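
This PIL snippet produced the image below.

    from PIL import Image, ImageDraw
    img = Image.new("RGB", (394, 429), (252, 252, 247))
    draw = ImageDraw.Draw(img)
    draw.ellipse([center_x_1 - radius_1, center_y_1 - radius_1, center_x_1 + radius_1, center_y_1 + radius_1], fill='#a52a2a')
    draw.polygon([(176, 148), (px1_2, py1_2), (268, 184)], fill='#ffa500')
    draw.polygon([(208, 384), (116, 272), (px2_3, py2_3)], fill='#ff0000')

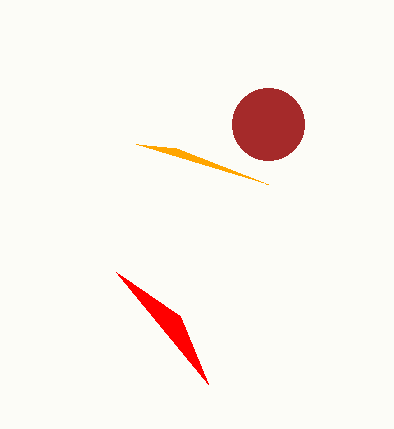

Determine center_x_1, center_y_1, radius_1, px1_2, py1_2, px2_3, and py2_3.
center_x_1 = 268; center_y_1 = 124; radius_1 = 36; px1_2 = 136; py1_2 = 144; px2_3 = 180; py2_3 = 316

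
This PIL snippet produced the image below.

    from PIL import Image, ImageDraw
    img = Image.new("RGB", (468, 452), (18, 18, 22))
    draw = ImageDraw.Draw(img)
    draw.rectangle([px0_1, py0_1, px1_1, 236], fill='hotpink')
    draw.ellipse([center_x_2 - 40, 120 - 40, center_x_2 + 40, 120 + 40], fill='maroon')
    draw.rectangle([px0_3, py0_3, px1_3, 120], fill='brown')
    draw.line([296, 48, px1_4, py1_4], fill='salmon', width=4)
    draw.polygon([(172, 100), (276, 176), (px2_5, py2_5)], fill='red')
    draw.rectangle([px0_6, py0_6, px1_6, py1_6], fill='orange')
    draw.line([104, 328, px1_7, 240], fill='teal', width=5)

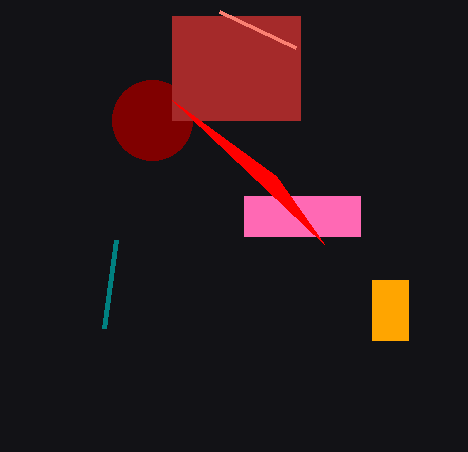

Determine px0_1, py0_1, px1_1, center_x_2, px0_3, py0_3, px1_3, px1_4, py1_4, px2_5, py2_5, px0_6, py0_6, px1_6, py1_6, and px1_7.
px0_1 = 244; py0_1 = 196; px1_1 = 360; center_x_2 = 152; px0_3 = 172; py0_3 = 16; px1_3 = 300; px1_4 = 220; py1_4 = 12; px2_5 = 324; py2_5 = 244; px0_6 = 372; py0_6 = 280; px1_6 = 408; py1_6 = 340; px1_7 = 116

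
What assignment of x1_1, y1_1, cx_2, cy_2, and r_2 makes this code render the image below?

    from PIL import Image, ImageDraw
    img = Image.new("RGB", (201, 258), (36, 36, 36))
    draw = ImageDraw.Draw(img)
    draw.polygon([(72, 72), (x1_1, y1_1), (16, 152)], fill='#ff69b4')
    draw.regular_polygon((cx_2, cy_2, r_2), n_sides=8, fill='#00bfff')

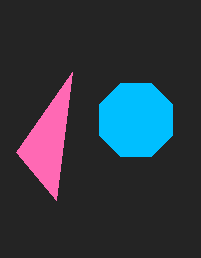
x1_1 = 56
y1_1 = 200
cx_2 = 136
cy_2 = 120
r_2 = 40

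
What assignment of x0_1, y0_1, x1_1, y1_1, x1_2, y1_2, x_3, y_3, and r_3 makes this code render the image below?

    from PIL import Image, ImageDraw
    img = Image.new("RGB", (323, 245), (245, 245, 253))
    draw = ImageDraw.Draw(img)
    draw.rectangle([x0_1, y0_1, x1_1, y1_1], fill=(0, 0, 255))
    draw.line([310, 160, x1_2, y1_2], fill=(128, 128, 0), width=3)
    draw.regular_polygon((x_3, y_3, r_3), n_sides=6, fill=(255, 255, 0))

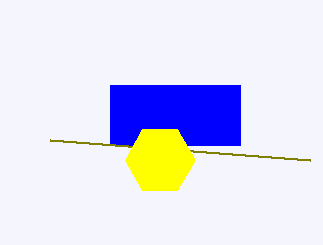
x0_1 = 110; y0_1 = 85; x1_1 = 240; y1_1 = 145; x1_2 = 50; y1_2 = 140; x_3 = 160; y_3 = 160; r_3 = 35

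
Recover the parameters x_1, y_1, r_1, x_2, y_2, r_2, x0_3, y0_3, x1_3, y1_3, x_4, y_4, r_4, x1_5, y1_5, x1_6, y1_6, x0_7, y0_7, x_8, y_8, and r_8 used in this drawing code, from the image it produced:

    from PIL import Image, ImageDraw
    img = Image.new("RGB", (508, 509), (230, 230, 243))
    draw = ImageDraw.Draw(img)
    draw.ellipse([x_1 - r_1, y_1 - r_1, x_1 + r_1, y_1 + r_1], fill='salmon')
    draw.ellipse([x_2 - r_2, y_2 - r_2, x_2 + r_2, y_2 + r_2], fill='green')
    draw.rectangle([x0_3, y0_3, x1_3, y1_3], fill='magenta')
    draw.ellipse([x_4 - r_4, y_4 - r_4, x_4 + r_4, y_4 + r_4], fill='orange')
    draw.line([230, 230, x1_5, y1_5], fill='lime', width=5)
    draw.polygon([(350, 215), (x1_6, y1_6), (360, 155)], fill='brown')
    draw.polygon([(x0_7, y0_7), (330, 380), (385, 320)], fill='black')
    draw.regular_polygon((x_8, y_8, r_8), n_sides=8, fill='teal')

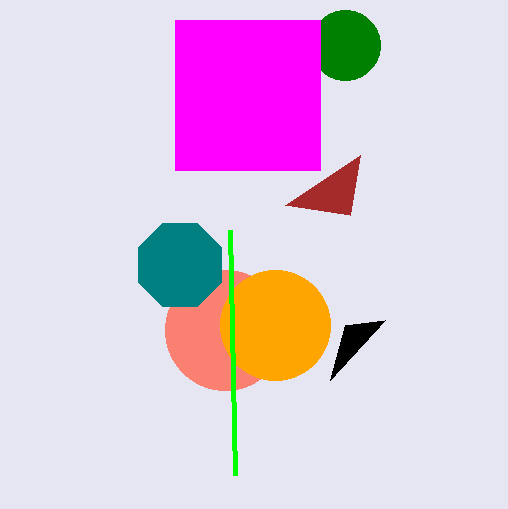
x_1 = 225, y_1 = 330, r_1 = 60, x_2 = 345, y_2 = 45, r_2 = 35, x0_3 = 175, y0_3 = 20, x1_3 = 320, y1_3 = 170, x_4 = 275, y_4 = 325, r_4 = 55, x1_5 = 235, y1_5 = 475, x1_6 = 285, y1_6 = 205, x0_7 = 345, y0_7 = 325, x_8 = 180, y_8 = 265, r_8 = 45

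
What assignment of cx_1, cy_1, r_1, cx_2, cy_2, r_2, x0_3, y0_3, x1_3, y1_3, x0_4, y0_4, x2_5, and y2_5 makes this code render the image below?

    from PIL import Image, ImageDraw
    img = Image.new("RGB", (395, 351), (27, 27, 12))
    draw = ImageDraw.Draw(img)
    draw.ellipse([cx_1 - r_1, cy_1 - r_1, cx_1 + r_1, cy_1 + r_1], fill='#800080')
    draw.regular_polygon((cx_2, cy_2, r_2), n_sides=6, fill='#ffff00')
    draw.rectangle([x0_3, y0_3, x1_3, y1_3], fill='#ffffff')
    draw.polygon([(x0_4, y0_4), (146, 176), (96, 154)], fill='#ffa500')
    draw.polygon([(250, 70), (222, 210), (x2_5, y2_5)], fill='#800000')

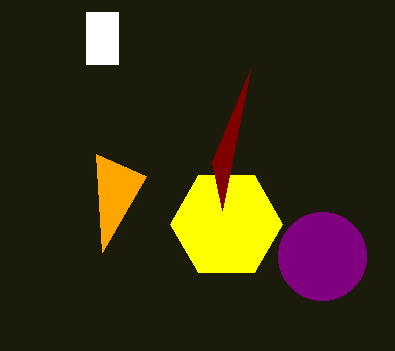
cx_1 = 322
cy_1 = 256
r_1 = 44
cx_2 = 226
cy_2 = 224
r_2 = 56
x0_3 = 86
y0_3 = 12
x1_3 = 118
y1_3 = 64
x0_4 = 102
y0_4 = 252
x2_5 = 212
y2_5 = 162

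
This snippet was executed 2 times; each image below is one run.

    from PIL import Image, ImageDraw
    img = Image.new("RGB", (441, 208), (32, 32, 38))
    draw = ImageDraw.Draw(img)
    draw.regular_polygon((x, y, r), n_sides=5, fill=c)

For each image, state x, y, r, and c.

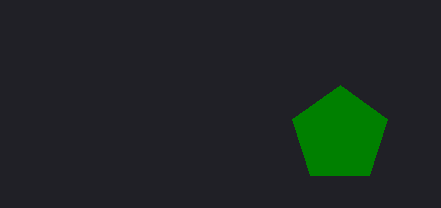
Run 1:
x = 340, y = 135, r = 50, c = 'green'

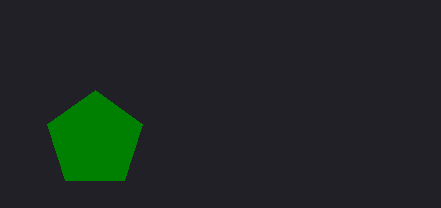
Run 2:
x = 95; y = 140; r = 50; c = 'green'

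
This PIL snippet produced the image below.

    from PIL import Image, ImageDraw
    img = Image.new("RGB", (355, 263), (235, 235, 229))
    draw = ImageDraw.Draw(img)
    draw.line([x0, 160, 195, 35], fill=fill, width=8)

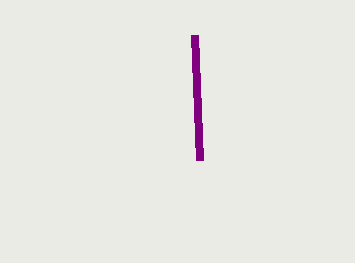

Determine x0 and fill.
x0 = 200; fill = 'purple'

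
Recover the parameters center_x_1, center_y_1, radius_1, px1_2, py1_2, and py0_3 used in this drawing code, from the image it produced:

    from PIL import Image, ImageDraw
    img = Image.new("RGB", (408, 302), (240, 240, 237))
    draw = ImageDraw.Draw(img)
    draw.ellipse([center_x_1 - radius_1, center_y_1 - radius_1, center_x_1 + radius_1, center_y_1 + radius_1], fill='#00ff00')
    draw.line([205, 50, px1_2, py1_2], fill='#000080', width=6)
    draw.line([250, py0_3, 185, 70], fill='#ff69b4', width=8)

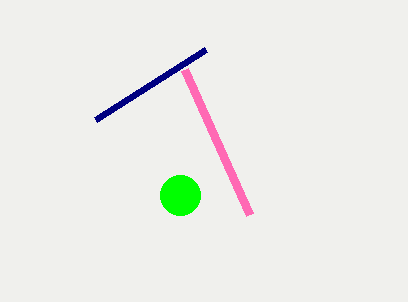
center_x_1 = 180
center_y_1 = 195
radius_1 = 20
px1_2 = 95
py1_2 = 120
py0_3 = 215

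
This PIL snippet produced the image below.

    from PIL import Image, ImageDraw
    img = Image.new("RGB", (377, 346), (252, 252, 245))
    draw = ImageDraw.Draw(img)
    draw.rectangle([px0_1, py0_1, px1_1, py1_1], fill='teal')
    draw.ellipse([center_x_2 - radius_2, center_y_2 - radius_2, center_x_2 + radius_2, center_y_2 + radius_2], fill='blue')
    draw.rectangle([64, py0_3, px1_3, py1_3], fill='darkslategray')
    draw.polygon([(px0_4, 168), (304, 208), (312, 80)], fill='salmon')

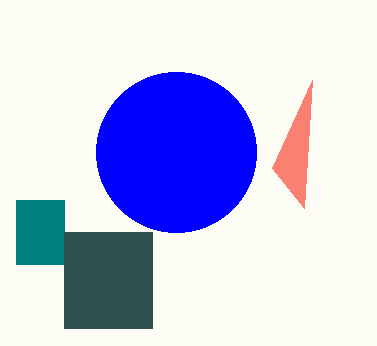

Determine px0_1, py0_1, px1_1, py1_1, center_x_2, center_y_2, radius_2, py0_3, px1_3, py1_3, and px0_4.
px0_1 = 16; py0_1 = 200; px1_1 = 64; py1_1 = 264; center_x_2 = 176; center_y_2 = 152; radius_2 = 80; py0_3 = 232; px1_3 = 152; py1_3 = 328; px0_4 = 272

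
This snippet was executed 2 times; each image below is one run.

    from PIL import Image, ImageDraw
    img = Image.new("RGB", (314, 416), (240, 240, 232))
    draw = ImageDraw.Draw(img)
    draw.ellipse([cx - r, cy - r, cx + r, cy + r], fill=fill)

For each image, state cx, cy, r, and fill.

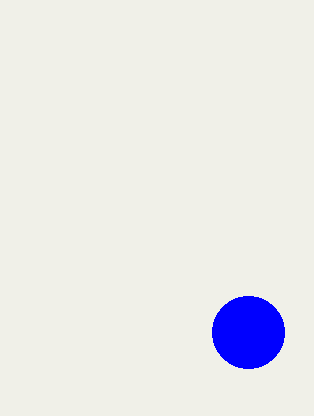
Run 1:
cx = 248
cy = 332
r = 36
fill = 'blue'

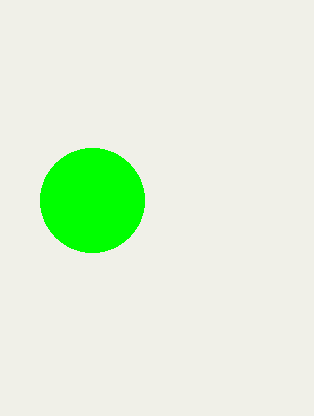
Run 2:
cx = 92
cy = 200
r = 52
fill = 'lime'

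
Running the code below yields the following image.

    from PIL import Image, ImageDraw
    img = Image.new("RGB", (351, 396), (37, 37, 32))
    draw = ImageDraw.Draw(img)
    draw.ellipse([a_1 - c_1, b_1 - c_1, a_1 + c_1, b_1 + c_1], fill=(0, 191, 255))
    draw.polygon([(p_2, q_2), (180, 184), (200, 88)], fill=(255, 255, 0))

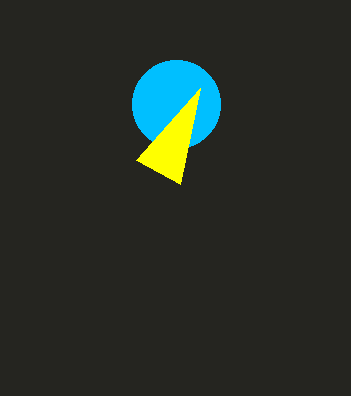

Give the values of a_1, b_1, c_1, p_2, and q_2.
a_1 = 176, b_1 = 104, c_1 = 44, p_2 = 136, q_2 = 160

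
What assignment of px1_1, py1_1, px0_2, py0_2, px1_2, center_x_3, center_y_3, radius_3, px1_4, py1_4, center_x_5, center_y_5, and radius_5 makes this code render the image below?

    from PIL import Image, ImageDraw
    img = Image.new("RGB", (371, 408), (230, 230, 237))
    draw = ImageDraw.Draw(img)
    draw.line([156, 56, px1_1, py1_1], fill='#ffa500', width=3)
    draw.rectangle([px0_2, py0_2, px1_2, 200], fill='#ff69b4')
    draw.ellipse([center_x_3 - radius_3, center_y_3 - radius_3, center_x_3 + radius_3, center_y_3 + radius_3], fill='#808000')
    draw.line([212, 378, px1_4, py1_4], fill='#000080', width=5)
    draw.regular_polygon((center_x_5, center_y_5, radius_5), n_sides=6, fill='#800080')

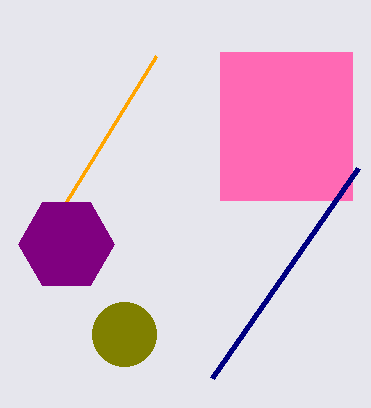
px1_1 = 66; py1_1 = 202; px0_2 = 220; py0_2 = 52; px1_2 = 352; center_x_3 = 124; center_y_3 = 334; radius_3 = 32; px1_4 = 358; py1_4 = 168; center_x_5 = 66; center_y_5 = 244; radius_5 = 48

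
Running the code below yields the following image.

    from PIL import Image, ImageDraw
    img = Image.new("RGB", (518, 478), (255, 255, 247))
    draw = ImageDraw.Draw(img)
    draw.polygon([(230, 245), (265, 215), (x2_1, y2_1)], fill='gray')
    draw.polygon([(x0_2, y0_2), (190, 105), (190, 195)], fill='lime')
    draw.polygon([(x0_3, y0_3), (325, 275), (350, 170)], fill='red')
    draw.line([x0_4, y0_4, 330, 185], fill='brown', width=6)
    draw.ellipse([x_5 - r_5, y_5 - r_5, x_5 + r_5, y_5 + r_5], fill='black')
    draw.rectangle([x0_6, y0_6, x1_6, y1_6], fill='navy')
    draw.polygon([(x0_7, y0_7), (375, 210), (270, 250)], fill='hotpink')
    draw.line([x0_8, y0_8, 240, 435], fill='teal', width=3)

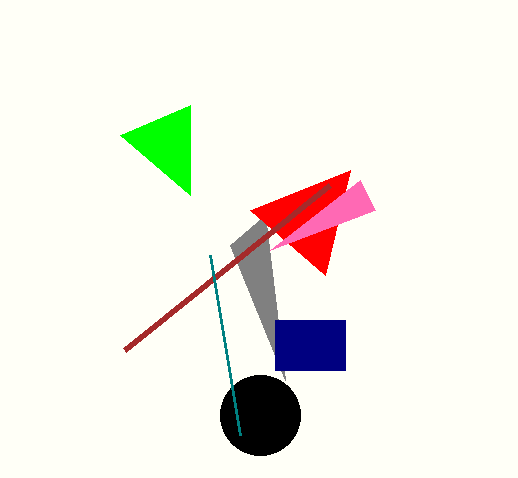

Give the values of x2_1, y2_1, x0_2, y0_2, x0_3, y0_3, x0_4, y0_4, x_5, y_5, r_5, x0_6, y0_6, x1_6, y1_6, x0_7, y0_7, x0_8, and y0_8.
x2_1 = 285, y2_1 = 380, x0_2 = 120, y0_2 = 135, x0_3 = 250, y0_3 = 210, x0_4 = 125, y0_4 = 350, x_5 = 260, y_5 = 415, r_5 = 40, x0_6 = 275, y0_6 = 320, x1_6 = 345, y1_6 = 370, x0_7 = 360, y0_7 = 180, x0_8 = 210, y0_8 = 255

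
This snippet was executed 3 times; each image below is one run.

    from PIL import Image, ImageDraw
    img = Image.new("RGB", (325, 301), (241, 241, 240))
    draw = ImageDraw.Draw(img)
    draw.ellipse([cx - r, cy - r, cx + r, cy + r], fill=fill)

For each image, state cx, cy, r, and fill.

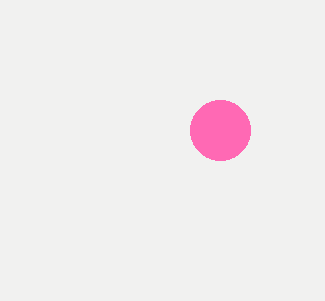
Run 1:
cx = 220; cy = 130; r = 30; fill = 'hotpink'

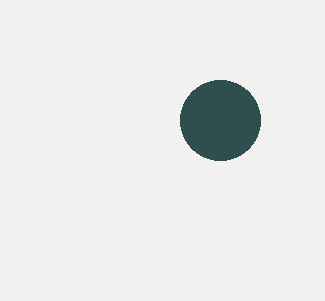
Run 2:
cx = 220, cy = 120, r = 40, fill = 'darkslategray'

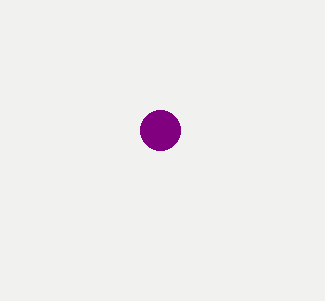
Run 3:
cx = 160
cy = 130
r = 20
fill = 'purple'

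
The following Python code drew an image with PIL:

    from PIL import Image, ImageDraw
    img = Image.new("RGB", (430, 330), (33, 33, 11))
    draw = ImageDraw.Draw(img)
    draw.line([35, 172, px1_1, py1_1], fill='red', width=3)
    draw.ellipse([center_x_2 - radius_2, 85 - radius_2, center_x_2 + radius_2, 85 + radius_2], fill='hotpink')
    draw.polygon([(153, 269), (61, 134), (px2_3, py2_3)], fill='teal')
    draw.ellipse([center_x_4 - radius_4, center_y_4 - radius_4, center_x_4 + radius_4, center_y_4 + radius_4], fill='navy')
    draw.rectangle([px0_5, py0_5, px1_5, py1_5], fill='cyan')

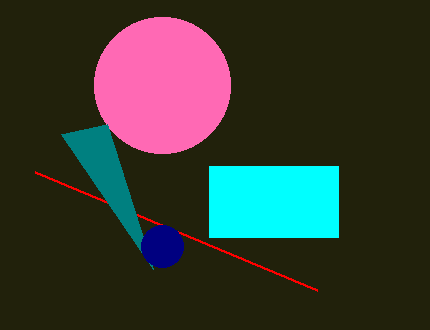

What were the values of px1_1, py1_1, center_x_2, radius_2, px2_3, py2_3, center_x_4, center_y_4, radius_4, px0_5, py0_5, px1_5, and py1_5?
px1_1 = 317, py1_1 = 290, center_x_2 = 162, radius_2 = 68, px2_3 = 107, py2_3 = 124, center_x_4 = 162, center_y_4 = 246, radius_4 = 21, px0_5 = 209, py0_5 = 166, px1_5 = 338, py1_5 = 237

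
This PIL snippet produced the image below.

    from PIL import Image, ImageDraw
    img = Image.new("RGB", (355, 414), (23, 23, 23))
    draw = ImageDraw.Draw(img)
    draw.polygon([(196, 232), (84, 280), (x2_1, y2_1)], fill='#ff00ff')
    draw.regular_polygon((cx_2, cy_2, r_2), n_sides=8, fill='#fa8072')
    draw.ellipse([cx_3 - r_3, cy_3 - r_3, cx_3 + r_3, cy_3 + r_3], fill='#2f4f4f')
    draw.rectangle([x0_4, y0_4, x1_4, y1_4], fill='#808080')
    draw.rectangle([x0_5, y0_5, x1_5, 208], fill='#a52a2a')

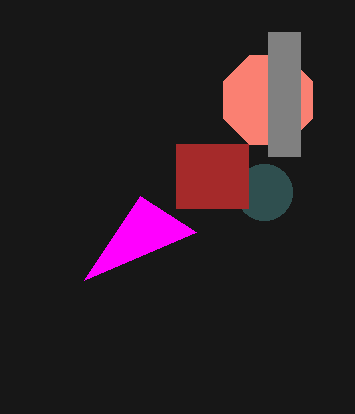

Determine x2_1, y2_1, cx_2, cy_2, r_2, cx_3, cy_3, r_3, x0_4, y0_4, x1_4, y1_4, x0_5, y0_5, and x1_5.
x2_1 = 140, y2_1 = 196, cx_2 = 268, cy_2 = 100, r_2 = 48, cx_3 = 264, cy_3 = 192, r_3 = 28, x0_4 = 268, y0_4 = 32, x1_4 = 300, y1_4 = 156, x0_5 = 176, y0_5 = 144, x1_5 = 248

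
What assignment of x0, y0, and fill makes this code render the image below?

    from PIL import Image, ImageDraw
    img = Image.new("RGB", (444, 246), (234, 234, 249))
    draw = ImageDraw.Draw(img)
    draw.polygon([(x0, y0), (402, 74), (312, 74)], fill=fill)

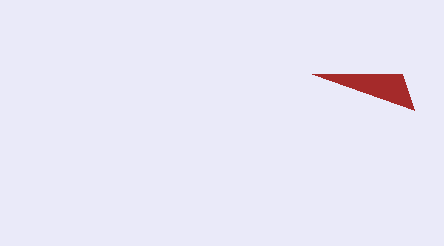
x0 = 414, y0 = 110, fill = 'brown'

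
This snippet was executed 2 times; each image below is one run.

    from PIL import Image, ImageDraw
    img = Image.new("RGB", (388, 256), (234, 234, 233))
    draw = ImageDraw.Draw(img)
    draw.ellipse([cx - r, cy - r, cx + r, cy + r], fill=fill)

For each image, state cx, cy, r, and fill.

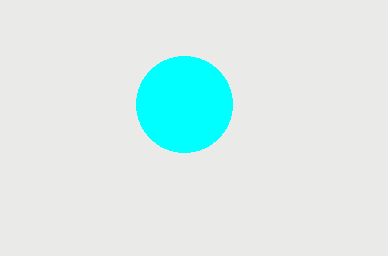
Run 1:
cx = 184
cy = 104
r = 48
fill = 'cyan'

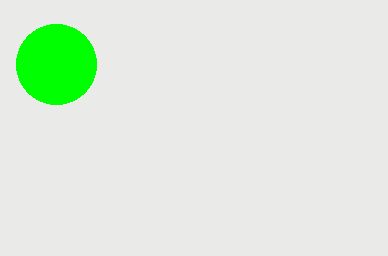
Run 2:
cx = 56, cy = 64, r = 40, fill = 'lime'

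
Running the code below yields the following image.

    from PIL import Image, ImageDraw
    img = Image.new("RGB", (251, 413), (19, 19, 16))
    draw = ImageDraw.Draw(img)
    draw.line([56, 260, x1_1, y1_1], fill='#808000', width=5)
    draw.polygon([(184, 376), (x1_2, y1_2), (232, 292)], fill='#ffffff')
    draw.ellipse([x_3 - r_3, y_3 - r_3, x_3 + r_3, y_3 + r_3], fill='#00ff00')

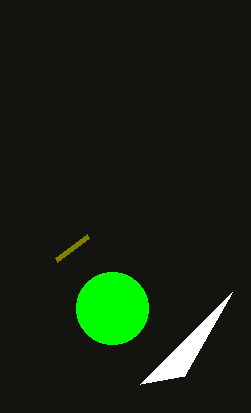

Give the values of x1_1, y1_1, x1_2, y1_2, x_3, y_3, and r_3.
x1_1 = 88, y1_1 = 236, x1_2 = 140, y1_2 = 384, x_3 = 112, y_3 = 308, r_3 = 36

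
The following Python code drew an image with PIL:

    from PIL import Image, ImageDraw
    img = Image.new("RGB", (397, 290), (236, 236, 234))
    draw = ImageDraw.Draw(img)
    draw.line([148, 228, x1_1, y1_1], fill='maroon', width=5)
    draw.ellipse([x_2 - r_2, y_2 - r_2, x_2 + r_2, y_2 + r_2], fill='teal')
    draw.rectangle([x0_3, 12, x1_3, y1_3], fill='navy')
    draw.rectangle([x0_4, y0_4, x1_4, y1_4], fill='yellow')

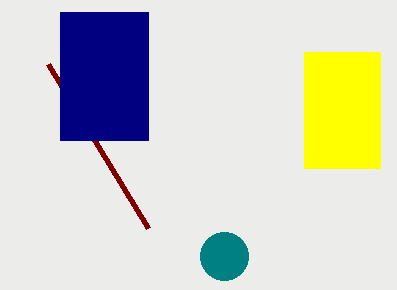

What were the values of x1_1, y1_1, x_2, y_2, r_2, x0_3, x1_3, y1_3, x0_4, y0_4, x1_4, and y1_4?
x1_1 = 48, y1_1 = 64, x_2 = 224, y_2 = 256, r_2 = 24, x0_3 = 60, x1_3 = 148, y1_3 = 140, x0_4 = 304, y0_4 = 52, x1_4 = 380, y1_4 = 168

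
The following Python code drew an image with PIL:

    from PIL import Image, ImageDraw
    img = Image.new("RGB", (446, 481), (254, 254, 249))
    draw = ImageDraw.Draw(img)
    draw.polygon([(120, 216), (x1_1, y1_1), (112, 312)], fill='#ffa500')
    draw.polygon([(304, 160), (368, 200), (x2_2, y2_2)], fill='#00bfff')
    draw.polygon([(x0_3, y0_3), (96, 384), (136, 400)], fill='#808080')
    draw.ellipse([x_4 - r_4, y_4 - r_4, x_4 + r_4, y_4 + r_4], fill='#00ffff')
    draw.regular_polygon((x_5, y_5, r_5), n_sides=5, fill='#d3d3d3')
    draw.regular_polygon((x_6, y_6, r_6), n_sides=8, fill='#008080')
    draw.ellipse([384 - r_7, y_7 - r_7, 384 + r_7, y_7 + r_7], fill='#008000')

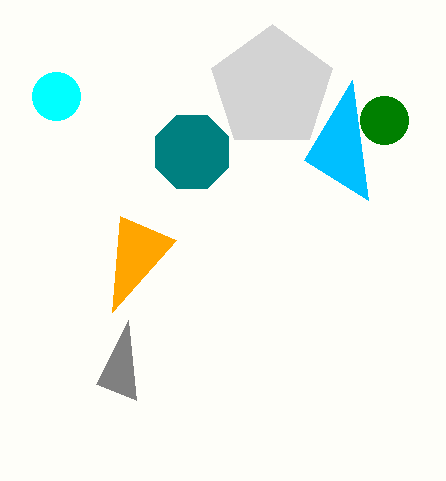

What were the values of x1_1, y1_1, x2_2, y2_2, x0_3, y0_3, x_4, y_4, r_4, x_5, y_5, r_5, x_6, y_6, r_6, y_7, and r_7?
x1_1 = 176, y1_1 = 240, x2_2 = 352, y2_2 = 80, x0_3 = 128, y0_3 = 320, x_4 = 56, y_4 = 96, r_4 = 24, x_5 = 272, y_5 = 88, r_5 = 64, x_6 = 192, y_6 = 152, r_6 = 40, y_7 = 120, r_7 = 24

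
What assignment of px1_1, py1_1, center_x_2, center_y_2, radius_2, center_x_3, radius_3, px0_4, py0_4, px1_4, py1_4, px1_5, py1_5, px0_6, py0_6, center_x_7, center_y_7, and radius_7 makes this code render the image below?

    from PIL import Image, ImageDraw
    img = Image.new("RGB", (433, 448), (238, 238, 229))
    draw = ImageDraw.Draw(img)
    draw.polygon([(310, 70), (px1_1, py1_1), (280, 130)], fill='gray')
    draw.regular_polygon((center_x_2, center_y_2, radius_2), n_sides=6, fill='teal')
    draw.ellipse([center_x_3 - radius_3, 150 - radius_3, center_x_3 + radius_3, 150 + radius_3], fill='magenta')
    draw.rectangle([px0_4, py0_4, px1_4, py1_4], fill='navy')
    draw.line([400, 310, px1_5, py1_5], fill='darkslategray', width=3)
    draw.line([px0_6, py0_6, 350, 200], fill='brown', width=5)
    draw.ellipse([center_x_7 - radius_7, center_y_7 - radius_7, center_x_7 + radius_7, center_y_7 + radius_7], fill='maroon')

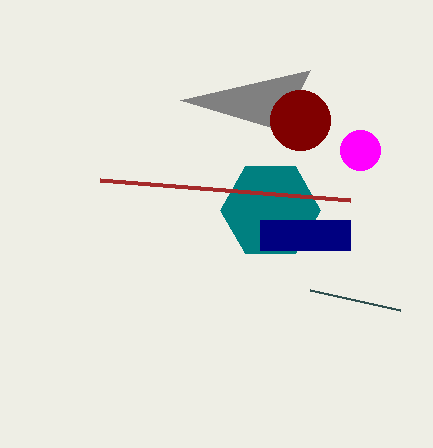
px1_1 = 180; py1_1 = 100; center_x_2 = 270; center_y_2 = 210; radius_2 = 50; center_x_3 = 360; radius_3 = 20; px0_4 = 260; py0_4 = 220; px1_4 = 350; py1_4 = 250; px1_5 = 310; py1_5 = 290; px0_6 = 100; py0_6 = 180; center_x_7 = 300; center_y_7 = 120; radius_7 = 30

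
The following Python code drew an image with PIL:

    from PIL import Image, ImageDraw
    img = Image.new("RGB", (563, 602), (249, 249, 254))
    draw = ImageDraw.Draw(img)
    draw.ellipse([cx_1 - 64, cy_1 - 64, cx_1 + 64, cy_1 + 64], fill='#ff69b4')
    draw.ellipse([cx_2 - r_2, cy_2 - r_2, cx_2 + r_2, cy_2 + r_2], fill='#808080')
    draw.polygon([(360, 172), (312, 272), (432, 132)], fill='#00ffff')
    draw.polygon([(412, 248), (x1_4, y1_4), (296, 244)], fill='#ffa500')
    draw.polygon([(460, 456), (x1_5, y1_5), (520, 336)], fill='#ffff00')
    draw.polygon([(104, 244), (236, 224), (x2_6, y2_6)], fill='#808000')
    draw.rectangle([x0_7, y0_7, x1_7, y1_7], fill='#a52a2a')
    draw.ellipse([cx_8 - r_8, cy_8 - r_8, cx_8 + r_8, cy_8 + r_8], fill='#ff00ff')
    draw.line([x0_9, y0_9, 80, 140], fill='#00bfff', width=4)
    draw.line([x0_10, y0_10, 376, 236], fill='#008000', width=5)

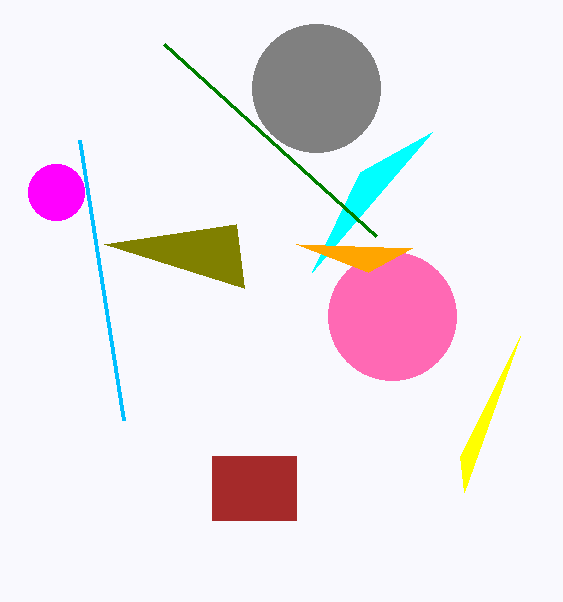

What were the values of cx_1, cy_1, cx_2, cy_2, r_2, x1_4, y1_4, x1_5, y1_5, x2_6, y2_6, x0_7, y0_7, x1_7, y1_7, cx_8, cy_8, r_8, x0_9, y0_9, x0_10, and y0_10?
cx_1 = 392; cy_1 = 316; cx_2 = 316; cy_2 = 88; r_2 = 64; x1_4 = 368; y1_4 = 272; x1_5 = 464; y1_5 = 492; x2_6 = 244; y2_6 = 288; x0_7 = 212; y0_7 = 456; x1_7 = 296; y1_7 = 520; cx_8 = 56; cy_8 = 192; r_8 = 28; x0_9 = 124; y0_9 = 420; x0_10 = 164; y0_10 = 44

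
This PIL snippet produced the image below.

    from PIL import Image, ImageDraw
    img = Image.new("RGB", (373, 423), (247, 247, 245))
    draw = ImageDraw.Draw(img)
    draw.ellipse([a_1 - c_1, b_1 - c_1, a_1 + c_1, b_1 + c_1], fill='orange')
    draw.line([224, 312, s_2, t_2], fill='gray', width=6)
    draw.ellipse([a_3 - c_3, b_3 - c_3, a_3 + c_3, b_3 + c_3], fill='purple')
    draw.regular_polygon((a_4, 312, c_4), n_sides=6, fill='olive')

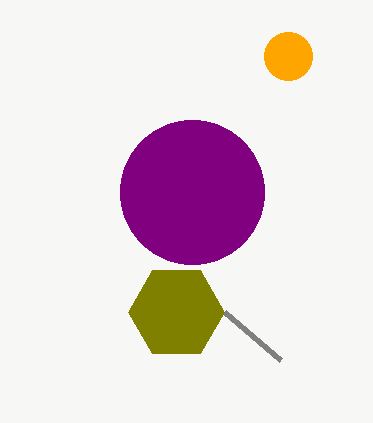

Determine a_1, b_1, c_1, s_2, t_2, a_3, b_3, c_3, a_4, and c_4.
a_1 = 288, b_1 = 56, c_1 = 24, s_2 = 280, t_2 = 360, a_3 = 192, b_3 = 192, c_3 = 72, a_4 = 176, c_4 = 48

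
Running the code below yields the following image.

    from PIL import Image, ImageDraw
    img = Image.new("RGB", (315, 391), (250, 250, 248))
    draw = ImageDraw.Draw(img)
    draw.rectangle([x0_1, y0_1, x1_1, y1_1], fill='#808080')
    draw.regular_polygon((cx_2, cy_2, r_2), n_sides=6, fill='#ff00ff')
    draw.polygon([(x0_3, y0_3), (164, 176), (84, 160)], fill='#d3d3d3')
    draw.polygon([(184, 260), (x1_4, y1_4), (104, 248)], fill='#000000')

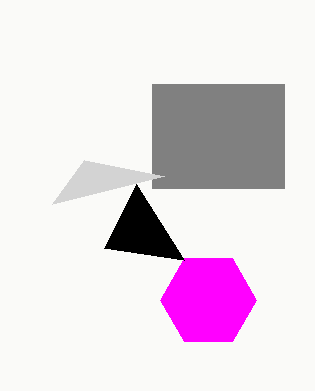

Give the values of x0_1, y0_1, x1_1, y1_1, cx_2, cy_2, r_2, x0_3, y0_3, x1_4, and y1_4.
x0_1 = 152, y0_1 = 84, x1_1 = 284, y1_1 = 188, cx_2 = 208, cy_2 = 300, r_2 = 48, x0_3 = 52, y0_3 = 204, x1_4 = 136, y1_4 = 184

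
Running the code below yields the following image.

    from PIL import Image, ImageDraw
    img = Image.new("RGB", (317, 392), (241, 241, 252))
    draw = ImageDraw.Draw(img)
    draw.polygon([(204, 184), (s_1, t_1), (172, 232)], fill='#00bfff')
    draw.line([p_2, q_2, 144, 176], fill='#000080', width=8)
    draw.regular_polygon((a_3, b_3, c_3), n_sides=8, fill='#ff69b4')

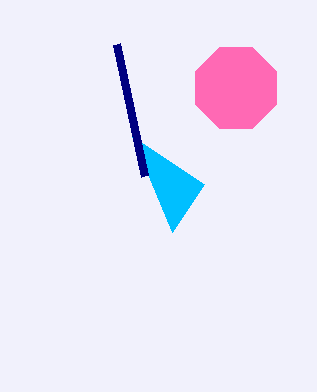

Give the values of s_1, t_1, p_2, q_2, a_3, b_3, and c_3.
s_1 = 132, t_1 = 136, p_2 = 116, q_2 = 44, a_3 = 236, b_3 = 88, c_3 = 44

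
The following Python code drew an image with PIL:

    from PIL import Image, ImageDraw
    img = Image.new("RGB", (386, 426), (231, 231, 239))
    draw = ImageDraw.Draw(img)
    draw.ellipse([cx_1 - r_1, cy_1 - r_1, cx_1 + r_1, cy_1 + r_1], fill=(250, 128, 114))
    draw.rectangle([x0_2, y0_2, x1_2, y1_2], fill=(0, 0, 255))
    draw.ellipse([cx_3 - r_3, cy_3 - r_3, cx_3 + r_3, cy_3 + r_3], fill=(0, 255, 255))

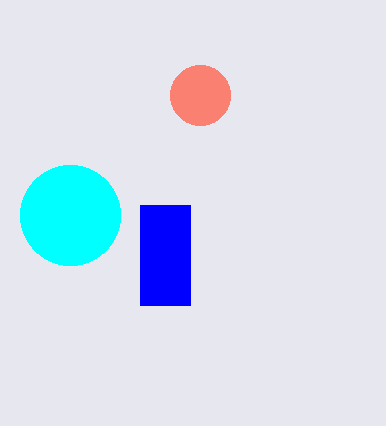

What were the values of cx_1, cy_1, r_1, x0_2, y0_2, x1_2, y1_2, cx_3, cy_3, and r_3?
cx_1 = 200
cy_1 = 95
r_1 = 30
x0_2 = 140
y0_2 = 205
x1_2 = 190
y1_2 = 305
cx_3 = 70
cy_3 = 215
r_3 = 50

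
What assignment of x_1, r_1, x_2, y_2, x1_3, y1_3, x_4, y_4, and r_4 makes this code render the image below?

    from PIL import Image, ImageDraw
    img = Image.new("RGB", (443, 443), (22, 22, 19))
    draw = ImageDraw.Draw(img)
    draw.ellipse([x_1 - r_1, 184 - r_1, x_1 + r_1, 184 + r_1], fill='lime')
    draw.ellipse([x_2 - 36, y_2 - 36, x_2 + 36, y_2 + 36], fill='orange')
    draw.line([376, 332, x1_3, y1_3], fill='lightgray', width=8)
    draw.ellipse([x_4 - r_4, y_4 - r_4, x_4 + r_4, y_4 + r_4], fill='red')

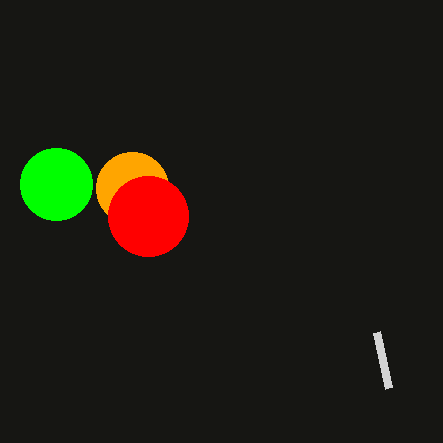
x_1 = 56, r_1 = 36, x_2 = 132, y_2 = 188, x1_3 = 388, y1_3 = 388, x_4 = 148, y_4 = 216, r_4 = 40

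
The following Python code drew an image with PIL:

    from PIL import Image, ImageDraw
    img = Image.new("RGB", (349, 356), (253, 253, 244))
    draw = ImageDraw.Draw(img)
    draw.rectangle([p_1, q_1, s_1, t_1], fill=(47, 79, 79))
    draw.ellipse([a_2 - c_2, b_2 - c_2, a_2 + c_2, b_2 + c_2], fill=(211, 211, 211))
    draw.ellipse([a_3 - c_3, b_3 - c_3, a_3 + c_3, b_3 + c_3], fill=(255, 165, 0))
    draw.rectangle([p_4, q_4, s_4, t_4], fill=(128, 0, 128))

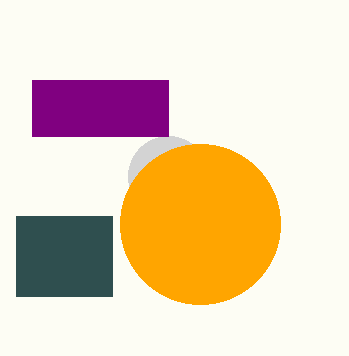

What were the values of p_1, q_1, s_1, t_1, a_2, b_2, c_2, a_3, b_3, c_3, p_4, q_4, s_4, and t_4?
p_1 = 16; q_1 = 216; s_1 = 112; t_1 = 296; a_2 = 168; b_2 = 176; c_2 = 40; a_3 = 200; b_3 = 224; c_3 = 80; p_4 = 32; q_4 = 80; s_4 = 168; t_4 = 136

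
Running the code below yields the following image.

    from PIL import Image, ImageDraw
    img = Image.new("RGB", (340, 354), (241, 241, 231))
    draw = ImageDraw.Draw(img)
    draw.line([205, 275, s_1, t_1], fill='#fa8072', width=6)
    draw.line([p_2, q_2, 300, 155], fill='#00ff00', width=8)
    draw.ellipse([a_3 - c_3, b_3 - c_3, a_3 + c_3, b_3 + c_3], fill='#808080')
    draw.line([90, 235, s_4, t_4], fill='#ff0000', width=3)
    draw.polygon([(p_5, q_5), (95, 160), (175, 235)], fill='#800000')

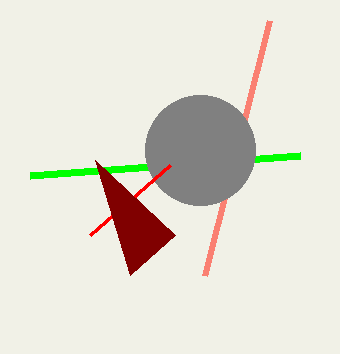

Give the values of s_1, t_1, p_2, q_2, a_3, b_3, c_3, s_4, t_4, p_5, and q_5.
s_1 = 270
t_1 = 20
p_2 = 30
q_2 = 175
a_3 = 200
b_3 = 150
c_3 = 55
s_4 = 170
t_4 = 165
p_5 = 130
q_5 = 275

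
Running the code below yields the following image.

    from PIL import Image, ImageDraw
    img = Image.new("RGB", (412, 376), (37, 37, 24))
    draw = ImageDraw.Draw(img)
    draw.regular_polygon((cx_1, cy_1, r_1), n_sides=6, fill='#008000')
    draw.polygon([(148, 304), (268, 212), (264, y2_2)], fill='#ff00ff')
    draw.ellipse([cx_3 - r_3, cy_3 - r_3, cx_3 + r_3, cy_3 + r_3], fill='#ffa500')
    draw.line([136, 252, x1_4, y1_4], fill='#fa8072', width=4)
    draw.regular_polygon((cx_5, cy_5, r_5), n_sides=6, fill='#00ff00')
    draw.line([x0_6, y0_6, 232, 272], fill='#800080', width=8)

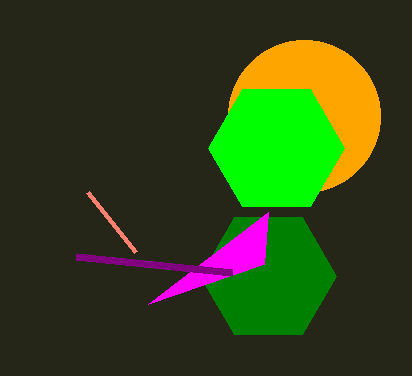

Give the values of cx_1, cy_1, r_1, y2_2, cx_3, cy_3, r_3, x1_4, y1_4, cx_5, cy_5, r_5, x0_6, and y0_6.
cx_1 = 268
cy_1 = 276
r_1 = 68
y2_2 = 264
cx_3 = 304
cy_3 = 116
r_3 = 76
x1_4 = 88
y1_4 = 192
cx_5 = 276
cy_5 = 148
r_5 = 68
x0_6 = 76
y0_6 = 256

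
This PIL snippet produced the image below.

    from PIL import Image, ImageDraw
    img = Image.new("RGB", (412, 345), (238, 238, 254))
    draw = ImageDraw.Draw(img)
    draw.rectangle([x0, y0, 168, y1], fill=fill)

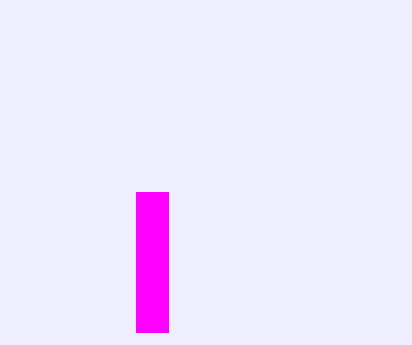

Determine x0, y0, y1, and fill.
x0 = 136
y0 = 192
y1 = 332
fill = 'magenta'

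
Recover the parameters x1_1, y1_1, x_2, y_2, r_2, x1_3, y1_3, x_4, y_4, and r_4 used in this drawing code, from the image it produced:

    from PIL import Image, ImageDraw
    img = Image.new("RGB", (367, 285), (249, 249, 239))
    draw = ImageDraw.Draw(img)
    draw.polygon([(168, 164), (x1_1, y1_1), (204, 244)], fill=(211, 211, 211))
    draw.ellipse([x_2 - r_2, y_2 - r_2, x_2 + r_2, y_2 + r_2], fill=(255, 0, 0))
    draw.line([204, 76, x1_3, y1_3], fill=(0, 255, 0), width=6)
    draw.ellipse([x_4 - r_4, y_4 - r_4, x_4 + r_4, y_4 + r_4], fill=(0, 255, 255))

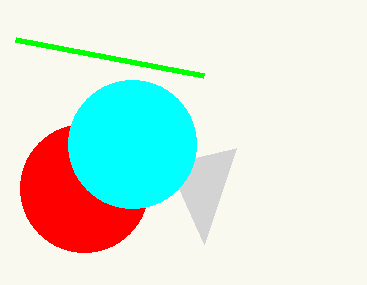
x1_1 = 236, y1_1 = 148, x_2 = 84, y_2 = 188, r_2 = 64, x1_3 = 16, y1_3 = 40, x_4 = 132, y_4 = 144, r_4 = 64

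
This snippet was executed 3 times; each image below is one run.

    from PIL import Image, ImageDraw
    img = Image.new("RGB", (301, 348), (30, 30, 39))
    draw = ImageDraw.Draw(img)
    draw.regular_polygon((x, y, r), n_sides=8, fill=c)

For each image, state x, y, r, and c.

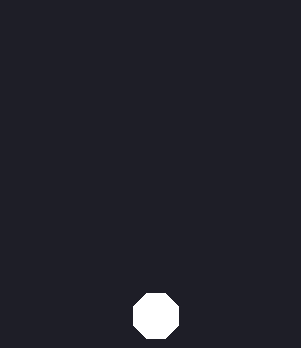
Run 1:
x = 156
y = 316
r = 24
c = 'white'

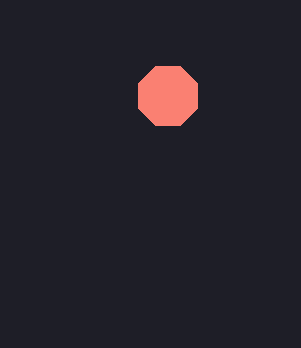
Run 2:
x = 168; y = 96; r = 32; c = 'salmon'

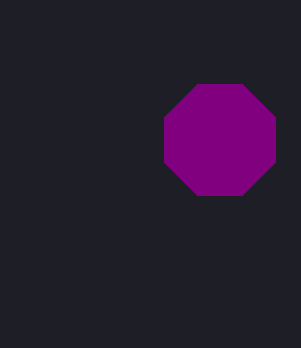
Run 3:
x = 220, y = 140, r = 60, c = 'purple'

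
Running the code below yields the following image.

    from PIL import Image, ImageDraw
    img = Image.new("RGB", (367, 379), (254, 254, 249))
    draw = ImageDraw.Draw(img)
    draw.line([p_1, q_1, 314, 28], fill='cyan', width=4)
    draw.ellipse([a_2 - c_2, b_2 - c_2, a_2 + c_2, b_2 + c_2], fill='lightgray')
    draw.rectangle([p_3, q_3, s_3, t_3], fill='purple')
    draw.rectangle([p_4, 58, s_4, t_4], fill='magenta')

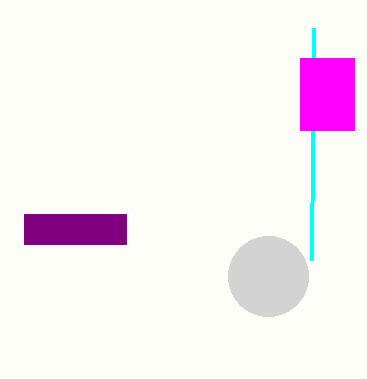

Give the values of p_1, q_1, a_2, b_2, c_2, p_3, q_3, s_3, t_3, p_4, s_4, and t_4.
p_1 = 312, q_1 = 260, a_2 = 268, b_2 = 276, c_2 = 40, p_3 = 24, q_3 = 214, s_3 = 126, t_3 = 244, p_4 = 300, s_4 = 354, t_4 = 130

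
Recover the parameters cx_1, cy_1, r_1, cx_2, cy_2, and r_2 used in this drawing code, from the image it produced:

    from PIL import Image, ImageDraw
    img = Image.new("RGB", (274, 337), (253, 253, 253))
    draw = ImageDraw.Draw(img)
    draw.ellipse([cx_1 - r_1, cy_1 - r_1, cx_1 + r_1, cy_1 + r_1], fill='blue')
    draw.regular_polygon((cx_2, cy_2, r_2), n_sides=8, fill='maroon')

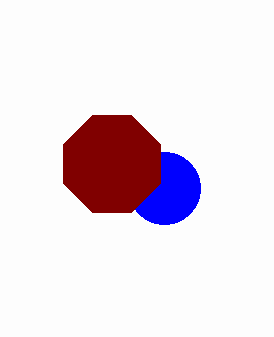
cx_1 = 164; cy_1 = 188; r_1 = 36; cx_2 = 112; cy_2 = 164; r_2 = 52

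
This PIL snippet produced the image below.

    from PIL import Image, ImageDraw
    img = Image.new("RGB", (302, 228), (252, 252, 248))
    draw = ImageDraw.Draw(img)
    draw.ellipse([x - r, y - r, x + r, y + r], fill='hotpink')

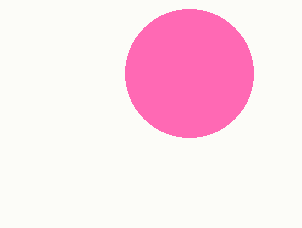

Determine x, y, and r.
x = 189
y = 73
r = 64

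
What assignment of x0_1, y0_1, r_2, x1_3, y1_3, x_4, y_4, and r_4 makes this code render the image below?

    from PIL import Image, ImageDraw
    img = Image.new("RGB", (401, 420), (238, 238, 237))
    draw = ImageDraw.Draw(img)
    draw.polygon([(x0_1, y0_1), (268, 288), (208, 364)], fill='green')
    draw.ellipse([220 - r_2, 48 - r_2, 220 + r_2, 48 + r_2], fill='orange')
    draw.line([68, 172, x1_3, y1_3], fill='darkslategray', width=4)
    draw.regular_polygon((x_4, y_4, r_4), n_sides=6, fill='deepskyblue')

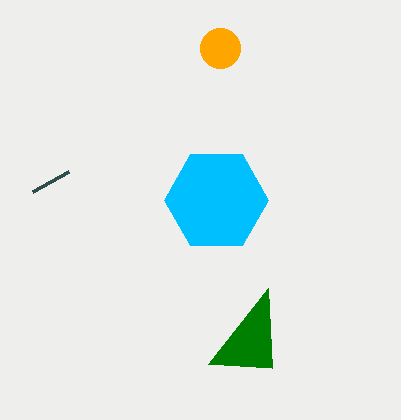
x0_1 = 272
y0_1 = 368
r_2 = 20
x1_3 = 32
y1_3 = 192
x_4 = 216
y_4 = 200
r_4 = 52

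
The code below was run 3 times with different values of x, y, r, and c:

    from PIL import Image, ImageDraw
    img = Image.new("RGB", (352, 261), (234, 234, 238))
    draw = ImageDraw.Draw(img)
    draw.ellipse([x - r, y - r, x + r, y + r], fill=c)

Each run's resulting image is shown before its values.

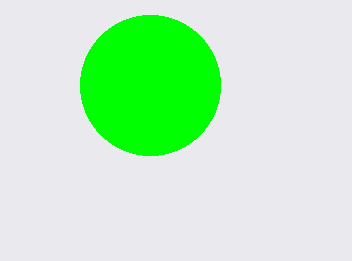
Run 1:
x = 150
y = 85
r = 70
c = 'lime'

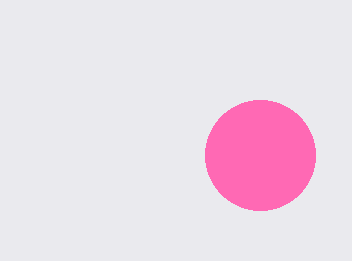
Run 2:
x = 260; y = 155; r = 55; c = 'hotpink'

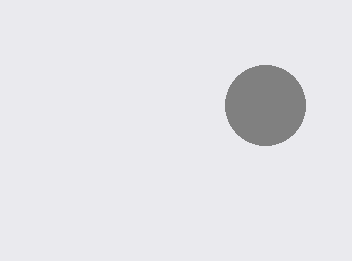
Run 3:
x = 265; y = 105; r = 40; c = 'gray'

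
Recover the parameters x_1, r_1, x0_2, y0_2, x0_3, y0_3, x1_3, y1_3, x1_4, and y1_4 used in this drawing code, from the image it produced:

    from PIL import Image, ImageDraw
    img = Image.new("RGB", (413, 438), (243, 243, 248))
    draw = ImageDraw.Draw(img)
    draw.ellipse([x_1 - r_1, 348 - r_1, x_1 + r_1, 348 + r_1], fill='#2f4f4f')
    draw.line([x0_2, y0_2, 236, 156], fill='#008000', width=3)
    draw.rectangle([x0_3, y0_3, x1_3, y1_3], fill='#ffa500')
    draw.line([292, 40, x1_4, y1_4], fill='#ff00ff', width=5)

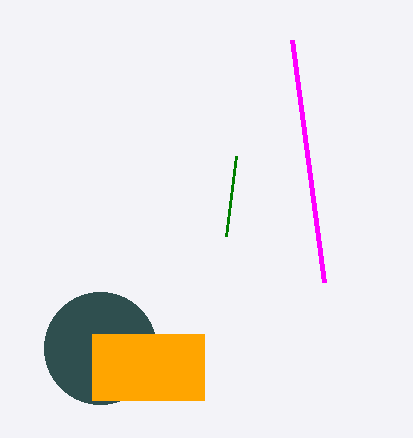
x_1 = 100, r_1 = 56, x0_2 = 226, y0_2 = 236, x0_3 = 92, y0_3 = 334, x1_3 = 204, y1_3 = 400, x1_4 = 324, y1_4 = 282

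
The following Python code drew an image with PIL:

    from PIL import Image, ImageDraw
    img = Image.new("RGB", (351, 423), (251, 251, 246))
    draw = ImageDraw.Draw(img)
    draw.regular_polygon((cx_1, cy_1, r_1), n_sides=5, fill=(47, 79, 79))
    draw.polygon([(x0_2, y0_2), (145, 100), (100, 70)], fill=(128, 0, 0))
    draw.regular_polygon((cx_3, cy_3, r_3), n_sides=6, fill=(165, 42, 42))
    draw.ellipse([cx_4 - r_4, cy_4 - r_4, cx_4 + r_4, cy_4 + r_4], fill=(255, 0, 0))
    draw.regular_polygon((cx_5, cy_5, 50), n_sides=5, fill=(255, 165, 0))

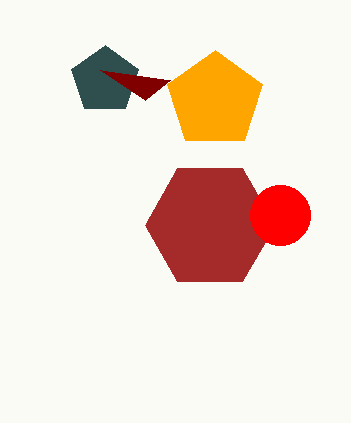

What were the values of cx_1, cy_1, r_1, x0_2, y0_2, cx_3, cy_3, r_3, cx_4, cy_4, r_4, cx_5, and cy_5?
cx_1 = 105, cy_1 = 80, r_1 = 35, x0_2 = 170, y0_2 = 80, cx_3 = 210, cy_3 = 225, r_3 = 65, cx_4 = 280, cy_4 = 215, r_4 = 30, cx_5 = 215, cy_5 = 100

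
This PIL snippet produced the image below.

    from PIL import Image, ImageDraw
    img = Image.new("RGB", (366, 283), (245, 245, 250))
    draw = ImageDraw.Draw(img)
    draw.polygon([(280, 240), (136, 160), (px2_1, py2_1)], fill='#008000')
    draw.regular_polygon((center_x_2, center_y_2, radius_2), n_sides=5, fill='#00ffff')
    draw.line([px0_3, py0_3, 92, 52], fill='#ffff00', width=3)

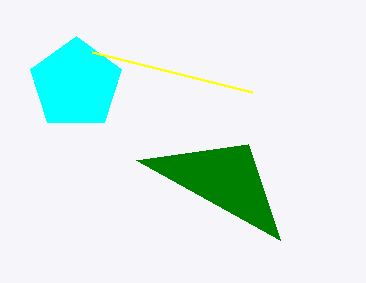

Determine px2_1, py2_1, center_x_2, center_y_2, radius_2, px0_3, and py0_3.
px2_1 = 248
py2_1 = 144
center_x_2 = 76
center_y_2 = 84
radius_2 = 48
px0_3 = 252
py0_3 = 92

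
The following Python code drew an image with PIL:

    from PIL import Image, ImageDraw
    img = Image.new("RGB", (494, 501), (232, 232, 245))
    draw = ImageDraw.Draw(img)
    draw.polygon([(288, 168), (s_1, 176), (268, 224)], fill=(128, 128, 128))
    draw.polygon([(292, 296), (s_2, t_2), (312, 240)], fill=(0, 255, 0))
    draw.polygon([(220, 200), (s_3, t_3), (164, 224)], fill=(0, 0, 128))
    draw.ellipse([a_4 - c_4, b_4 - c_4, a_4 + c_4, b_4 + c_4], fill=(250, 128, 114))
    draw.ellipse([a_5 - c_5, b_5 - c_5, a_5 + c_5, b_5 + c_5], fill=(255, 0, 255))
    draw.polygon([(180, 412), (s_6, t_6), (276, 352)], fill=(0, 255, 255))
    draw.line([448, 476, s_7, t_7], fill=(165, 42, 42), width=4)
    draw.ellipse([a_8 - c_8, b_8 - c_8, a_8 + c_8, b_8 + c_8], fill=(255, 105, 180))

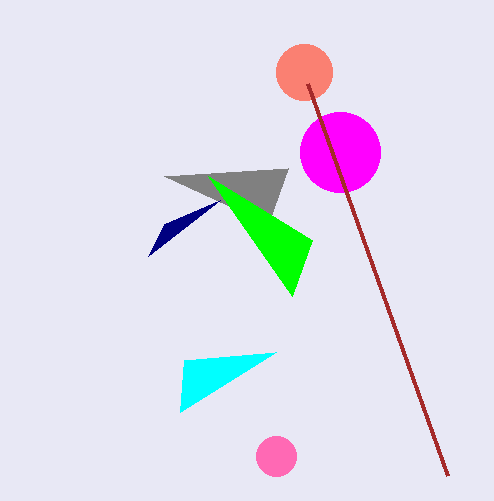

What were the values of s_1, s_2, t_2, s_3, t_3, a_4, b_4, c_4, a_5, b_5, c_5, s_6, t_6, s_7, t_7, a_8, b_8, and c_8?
s_1 = 164
s_2 = 208
t_2 = 176
s_3 = 148
t_3 = 256
a_4 = 304
b_4 = 72
c_4 = 28
a_5 = 340
b_5 = 152
c_5 = 40
s_6 = 184
t_6 = 360
s_7 = 308
t_7 = 84
a_8 = 276
b_8 = 456
c_8 = 20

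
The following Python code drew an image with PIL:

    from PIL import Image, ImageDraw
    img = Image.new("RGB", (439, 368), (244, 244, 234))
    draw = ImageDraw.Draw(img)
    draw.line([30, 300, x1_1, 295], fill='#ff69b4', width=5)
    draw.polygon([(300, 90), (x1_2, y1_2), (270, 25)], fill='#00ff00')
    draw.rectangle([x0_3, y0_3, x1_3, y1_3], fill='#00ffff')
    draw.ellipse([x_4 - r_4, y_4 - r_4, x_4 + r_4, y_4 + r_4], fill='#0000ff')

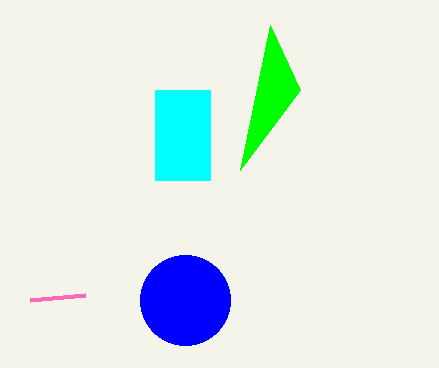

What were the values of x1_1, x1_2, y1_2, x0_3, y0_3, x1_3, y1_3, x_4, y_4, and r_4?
x1_1 = 85, x1_2 = 240, y1_2 = 170, x0_3 = 155, y0_3 = 90, x1_3 = 210, y1_3 = 180, x_4 = 185, y_4 = 300, r_4 = 45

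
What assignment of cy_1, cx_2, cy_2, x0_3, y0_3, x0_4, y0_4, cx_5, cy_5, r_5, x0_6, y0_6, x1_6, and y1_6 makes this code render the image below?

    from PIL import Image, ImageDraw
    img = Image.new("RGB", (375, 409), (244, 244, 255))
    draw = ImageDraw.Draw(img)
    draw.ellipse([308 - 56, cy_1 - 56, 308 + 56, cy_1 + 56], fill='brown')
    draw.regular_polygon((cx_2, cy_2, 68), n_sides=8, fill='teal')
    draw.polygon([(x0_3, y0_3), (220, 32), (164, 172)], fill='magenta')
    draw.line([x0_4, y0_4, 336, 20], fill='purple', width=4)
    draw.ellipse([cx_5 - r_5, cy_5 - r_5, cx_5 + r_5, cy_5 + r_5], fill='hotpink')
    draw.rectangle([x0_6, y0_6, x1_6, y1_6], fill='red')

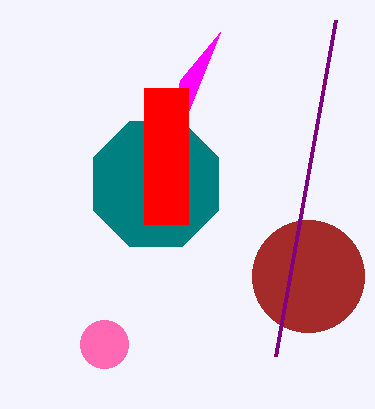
cy_1 = 276; cx_2 = 156; cy_2 = 184; x0_3 = 180; y0_3 = 80; x0_4 = 276; y0_4 = 356; cx_5 = 104; cy_5 = 344; r_5 = 24; x0_6 = 144; y0_6 = 88; x1_6 = 188; y1_6 = 224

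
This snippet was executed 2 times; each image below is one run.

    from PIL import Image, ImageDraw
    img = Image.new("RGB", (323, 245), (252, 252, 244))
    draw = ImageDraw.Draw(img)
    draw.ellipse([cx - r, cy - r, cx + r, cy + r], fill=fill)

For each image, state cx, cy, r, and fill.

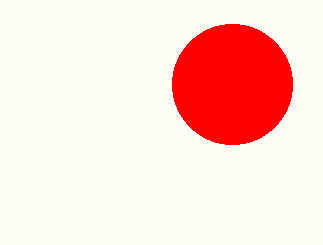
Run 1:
cx = 232
cy = 84
r = 60
fill = 'red'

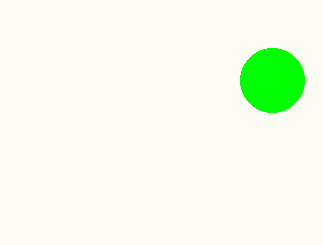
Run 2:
cx = 272, cy = 80, r = 32, fill = 'lime'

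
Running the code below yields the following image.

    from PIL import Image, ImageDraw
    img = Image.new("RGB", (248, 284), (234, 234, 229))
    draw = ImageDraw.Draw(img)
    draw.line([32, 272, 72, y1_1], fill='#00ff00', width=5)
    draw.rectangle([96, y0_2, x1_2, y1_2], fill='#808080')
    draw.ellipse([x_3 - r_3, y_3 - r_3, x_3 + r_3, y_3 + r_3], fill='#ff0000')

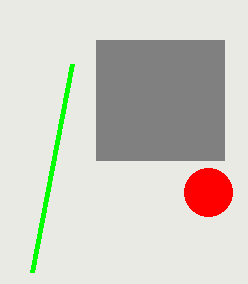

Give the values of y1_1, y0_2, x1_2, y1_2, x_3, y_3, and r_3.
y1_1 = 64
y0_2 = 40
x1_2 = 224
y1_2 = 160
x_3 = 208
y_3 = 192
r_3 = 24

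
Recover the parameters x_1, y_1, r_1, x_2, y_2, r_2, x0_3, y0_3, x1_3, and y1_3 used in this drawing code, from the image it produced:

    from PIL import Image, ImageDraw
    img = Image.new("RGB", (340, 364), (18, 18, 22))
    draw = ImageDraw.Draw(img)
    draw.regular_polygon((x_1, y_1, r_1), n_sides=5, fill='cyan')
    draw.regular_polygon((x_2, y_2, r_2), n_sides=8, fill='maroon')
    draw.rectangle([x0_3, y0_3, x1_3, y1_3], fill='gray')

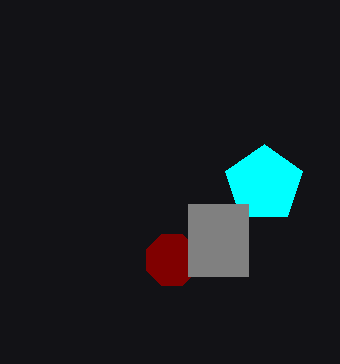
x_1 = 264; y_1 = 184; r_1 = 40; x_2 = 172; y_2 = 260; r_2 = 28; x0_3 = 188; y0_3 = 204; x1_3 = 248; y1_3 = 276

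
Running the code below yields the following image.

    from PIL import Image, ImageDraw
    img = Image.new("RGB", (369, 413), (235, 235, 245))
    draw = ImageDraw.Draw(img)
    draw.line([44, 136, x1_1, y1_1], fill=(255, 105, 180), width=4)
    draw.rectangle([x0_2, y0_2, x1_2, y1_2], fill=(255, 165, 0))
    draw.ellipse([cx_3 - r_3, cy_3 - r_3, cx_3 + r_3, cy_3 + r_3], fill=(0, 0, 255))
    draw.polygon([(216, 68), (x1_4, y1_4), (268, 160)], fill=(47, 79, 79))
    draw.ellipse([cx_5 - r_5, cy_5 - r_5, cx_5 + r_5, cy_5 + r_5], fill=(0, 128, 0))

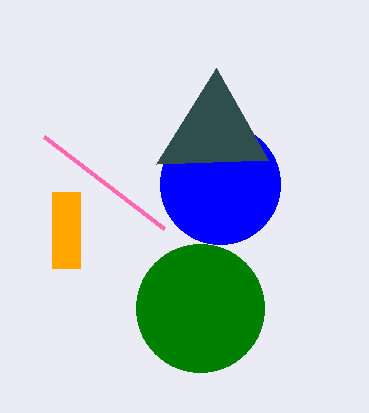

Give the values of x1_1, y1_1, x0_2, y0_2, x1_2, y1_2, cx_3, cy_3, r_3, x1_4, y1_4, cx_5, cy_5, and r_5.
x1_1 = 164
y1_1 = 228
x0_2 = 52
y0_2 = 192
x1_2 = 80
y1_2 = 268
cx_3 = 220
cy_3 = 184
r_3 = 60
x1_4 = 156
y1_4 = 164
cx_5 = 200
cy_5 = 308
r_5 = 64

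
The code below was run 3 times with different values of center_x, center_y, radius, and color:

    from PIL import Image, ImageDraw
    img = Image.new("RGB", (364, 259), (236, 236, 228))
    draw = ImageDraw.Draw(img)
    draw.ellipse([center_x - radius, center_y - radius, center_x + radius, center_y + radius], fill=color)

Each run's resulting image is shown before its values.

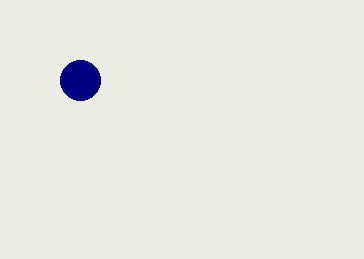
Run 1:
center_x = 80; center_y = 80; radius = 20; color = 'navy'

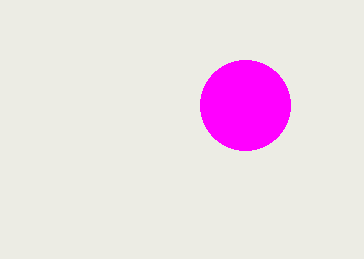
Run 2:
center_x = 245; center_y = 105; radius = 45; color = 'magenta'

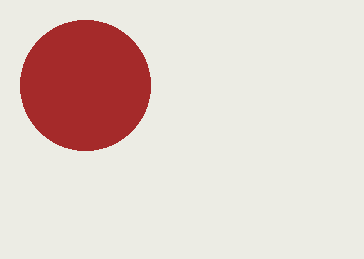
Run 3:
center_x = 85
center_y = 85
radius = 65
color = 'brown'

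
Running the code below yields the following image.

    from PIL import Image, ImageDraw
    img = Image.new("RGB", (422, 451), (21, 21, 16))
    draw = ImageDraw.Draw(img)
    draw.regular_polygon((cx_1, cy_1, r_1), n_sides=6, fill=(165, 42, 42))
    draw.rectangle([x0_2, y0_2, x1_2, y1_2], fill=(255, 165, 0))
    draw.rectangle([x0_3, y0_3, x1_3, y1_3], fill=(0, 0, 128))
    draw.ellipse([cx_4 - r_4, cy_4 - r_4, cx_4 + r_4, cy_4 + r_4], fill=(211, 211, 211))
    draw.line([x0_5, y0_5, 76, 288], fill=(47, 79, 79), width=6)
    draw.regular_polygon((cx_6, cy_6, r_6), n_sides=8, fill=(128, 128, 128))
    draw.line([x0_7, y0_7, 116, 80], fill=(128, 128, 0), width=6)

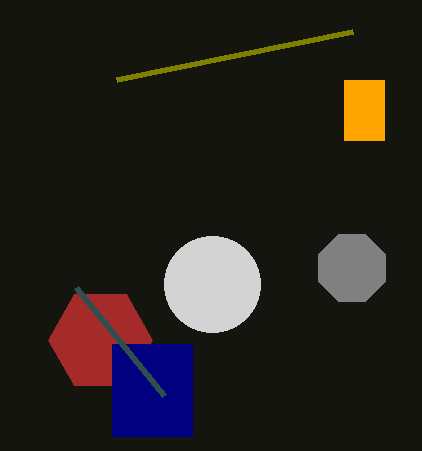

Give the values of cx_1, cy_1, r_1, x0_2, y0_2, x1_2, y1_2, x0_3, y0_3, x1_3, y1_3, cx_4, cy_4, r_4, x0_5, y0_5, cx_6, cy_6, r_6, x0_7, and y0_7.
cx_1 = 100
cy_1 = 340
r_1 = 52
x0_2 = 344
y0_2 = 80
x1_2 = 384
y1_2 = 140
x0_3 = 112
y0_3 = 344
x1_3 = 192
y1_3 = 436
cx_4 = 212
cy_4 = 284
r_4 = 48
x0_5 = 164
y0_5 = 396
cx_6 = 352
cy_6 = 268
r_6 = 36
x0_7 = 352
y0_7 = 32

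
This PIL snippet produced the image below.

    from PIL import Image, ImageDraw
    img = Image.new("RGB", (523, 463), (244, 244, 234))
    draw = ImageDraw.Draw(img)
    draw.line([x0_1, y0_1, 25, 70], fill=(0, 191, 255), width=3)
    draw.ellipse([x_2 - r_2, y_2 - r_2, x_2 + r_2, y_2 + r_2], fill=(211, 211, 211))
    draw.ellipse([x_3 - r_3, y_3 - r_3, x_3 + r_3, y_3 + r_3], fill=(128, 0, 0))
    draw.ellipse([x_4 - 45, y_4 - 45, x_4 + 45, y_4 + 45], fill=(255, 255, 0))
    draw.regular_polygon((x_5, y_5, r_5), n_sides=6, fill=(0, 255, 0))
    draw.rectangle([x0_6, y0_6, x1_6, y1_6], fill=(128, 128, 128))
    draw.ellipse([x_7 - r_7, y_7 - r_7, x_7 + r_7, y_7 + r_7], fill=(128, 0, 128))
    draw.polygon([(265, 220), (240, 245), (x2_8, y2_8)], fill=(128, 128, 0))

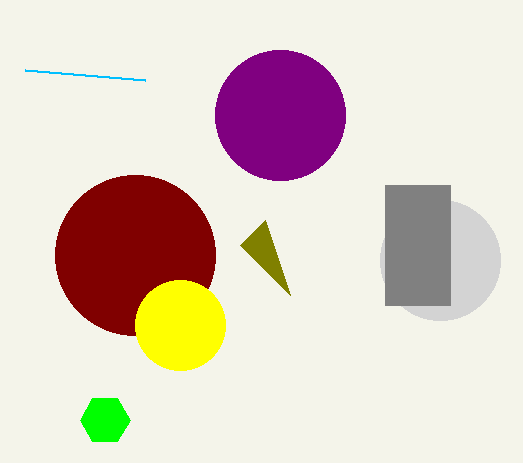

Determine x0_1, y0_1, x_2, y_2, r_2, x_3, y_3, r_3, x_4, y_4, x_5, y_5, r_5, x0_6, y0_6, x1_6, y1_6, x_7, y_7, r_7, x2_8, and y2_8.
x0_1 = 145; y0_1 = 80; x_2 = 440; y_2 = 260; r_2 = 60; x_3 = 135; y_3 = 255; r_3 = 80; x_4 = 180; y_4 = 325; x_5 = 105; y_5 = 420; r_5 = 25; x0_6 = 385; y0_6 = 185; x1_6 = 450; y1_6 = 305; x_7 = 280; y_7 = 115; r_7 = 65; x2_8 = 290; y2_8 = 295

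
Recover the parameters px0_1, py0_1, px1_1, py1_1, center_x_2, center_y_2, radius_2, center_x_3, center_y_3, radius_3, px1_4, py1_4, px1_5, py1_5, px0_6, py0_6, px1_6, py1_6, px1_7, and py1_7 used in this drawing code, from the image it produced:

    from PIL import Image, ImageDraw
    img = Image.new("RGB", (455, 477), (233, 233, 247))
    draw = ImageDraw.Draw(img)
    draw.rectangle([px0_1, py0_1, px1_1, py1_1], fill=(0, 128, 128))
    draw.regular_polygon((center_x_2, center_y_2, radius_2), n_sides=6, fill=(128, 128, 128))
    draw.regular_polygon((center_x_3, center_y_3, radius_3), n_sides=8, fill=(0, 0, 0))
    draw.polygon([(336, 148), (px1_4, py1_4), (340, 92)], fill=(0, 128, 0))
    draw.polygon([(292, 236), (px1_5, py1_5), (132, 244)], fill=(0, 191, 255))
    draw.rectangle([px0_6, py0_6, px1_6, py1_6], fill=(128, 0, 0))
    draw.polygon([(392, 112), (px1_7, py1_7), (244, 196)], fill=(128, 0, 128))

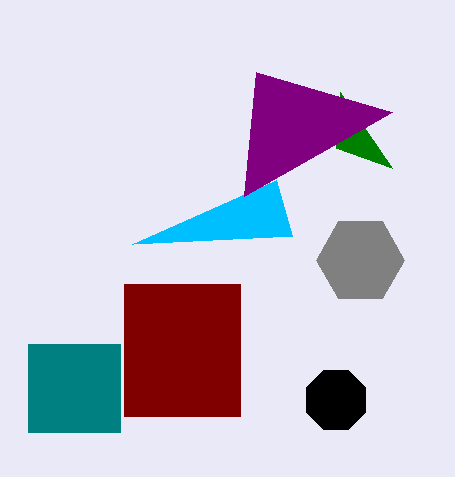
px0_1 = 28
py0_1 = 344
px1_1 = 120
py1_1 = 432
center_x_2 = 360
center_y_2 = 260
radius_2 = 44
center_x_3 = 336
center_y_3 = 400
radius_3 = 32
px1_4 = 392
py1_4 = 168
px1_5 = 276
py1_5 = 180
px0_6 = 124
py0_6 = 284
px1_6 = 240
py1_6 = 416
px1_7 = 256
py1_7 = 72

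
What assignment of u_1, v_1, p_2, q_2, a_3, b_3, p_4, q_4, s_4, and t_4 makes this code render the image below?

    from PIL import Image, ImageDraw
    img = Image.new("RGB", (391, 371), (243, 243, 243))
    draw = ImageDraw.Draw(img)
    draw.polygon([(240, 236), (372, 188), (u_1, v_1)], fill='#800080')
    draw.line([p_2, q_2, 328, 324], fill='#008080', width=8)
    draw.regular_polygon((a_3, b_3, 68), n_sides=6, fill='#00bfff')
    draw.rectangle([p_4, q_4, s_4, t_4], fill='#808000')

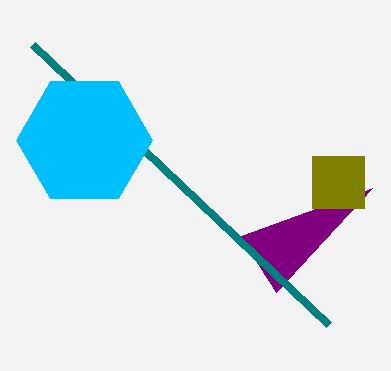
u_1 = 276; v_1 = 292; p_2 = 32; q_2 = 44; a_3 = 84; b_3 = 140; p_4 = 312; q_4 = 156; s_4 = 364; t_4 = 208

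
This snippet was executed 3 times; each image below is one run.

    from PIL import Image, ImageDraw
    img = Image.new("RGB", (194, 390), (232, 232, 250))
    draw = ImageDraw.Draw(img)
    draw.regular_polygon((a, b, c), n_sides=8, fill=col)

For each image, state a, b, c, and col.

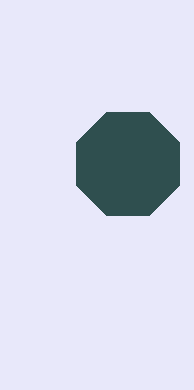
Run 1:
a = 128; b = 164; c = 56; col = 'darkslategray'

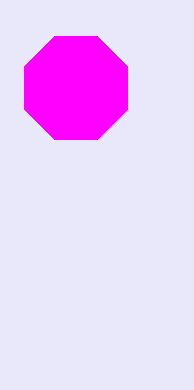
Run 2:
a = 76
b = 88
c = 56
col = 'magenta'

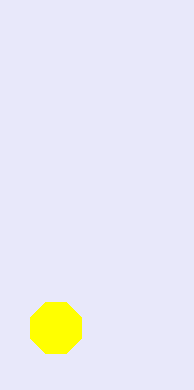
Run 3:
a = 56, b = 328, c = 28, col = 'yellow'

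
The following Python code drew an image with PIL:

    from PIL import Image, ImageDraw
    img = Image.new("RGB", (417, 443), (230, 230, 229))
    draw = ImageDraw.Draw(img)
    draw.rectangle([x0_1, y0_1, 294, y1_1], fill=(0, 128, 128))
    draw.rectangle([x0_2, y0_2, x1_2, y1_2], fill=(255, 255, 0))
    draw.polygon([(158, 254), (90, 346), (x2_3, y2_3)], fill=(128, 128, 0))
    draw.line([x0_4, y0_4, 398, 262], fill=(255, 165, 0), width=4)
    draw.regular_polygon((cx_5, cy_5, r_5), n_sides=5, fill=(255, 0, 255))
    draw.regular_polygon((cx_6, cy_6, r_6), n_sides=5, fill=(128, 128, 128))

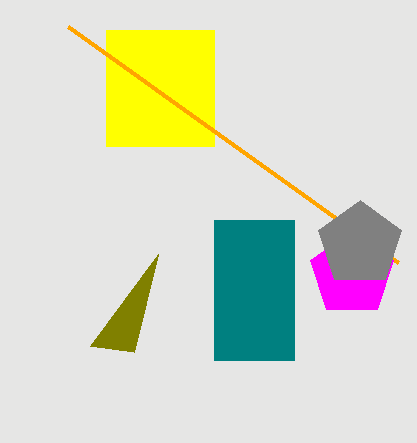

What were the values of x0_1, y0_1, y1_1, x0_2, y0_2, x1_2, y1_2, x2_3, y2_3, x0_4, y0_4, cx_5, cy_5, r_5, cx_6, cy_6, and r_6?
x0_1 = 214
y0_1 = 220
y1_1 = 360
x0_2 = 106
y0_2 = 30
x1_2 = 214
y1_2 = 146
x2_3 = 134
y2_3 = 352
x0_4 = 68
y0_4 = 26
cx_5 = 352
cy_5 = 274
r_5 = 44
cx_6 = 360
cy_6 = 244
r_6 = 44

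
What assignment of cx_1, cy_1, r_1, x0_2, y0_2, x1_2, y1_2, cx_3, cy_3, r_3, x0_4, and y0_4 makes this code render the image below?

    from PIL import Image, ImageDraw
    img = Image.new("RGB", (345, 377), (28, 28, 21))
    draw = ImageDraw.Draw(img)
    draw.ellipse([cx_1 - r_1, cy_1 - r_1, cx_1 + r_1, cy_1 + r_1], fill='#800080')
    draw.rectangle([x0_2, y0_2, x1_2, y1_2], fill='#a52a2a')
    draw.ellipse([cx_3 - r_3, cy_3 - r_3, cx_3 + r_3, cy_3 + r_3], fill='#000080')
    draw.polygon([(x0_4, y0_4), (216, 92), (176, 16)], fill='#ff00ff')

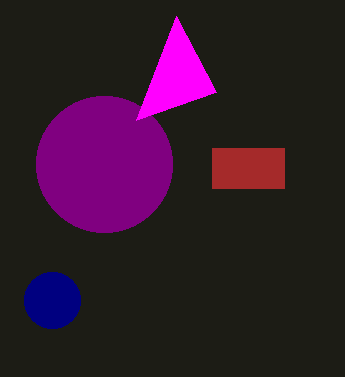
cx_1 = 104; cy_1 = 164; r_1 = 68; x0_2 = 212; y0_2 = 148; x1_2 = 284; y1_2 = 188; cx_3 = 52; cy_3 = 300; r_3 = 28; x0_4 = 136; y0_4 = 120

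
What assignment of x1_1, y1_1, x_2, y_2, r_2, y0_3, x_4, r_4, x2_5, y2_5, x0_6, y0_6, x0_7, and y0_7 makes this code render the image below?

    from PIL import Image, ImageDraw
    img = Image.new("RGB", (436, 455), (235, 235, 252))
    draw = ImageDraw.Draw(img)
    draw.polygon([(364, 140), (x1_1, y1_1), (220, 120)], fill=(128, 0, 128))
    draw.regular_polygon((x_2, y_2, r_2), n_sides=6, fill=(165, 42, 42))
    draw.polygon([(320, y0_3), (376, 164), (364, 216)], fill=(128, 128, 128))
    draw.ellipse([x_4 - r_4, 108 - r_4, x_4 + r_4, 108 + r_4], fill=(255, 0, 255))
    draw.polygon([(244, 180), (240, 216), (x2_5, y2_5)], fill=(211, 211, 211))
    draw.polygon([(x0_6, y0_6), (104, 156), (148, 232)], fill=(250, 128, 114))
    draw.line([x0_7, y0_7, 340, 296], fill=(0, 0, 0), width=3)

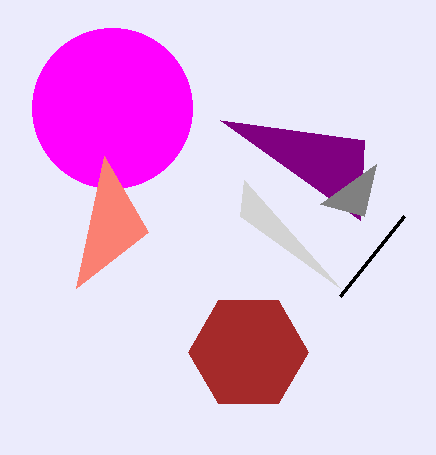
x1_1 = 360; y1_1 = 220; x_2 = 248; y_2 = 352; r_2 = 60; y0_3 = 204; x_4 = 112; r_4 = 80; x2_5 = 340; y2_5 = 288; x0_6 = 76; y0_6 = 288; x0_7 = 404; y0_7 = 216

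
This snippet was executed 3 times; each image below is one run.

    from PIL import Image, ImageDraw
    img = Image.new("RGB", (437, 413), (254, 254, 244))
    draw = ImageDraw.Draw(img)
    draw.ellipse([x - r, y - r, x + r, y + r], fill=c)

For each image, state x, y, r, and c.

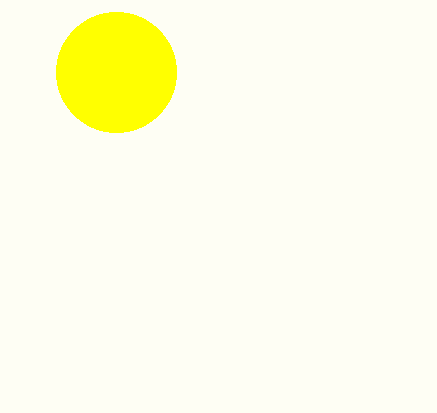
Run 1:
x = 116, y = 72, r = 60, c = 'yellow'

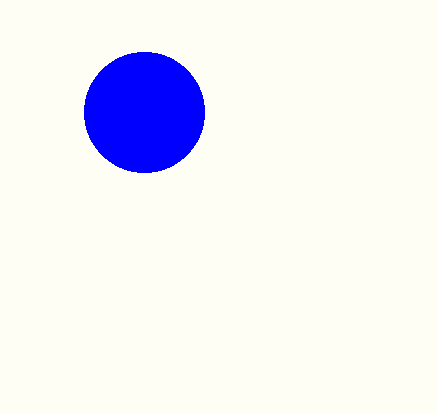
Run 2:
x = 144, y = 112, r = 60, c = 'blue'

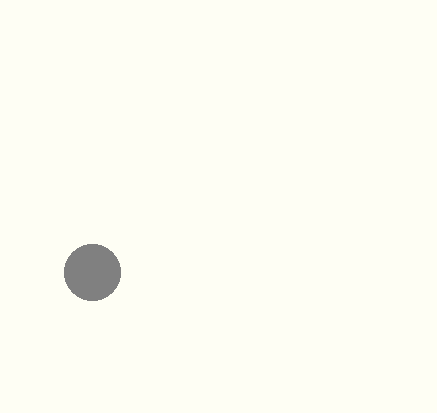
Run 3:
x = 92; y = 272; r = 28; c = 'gray'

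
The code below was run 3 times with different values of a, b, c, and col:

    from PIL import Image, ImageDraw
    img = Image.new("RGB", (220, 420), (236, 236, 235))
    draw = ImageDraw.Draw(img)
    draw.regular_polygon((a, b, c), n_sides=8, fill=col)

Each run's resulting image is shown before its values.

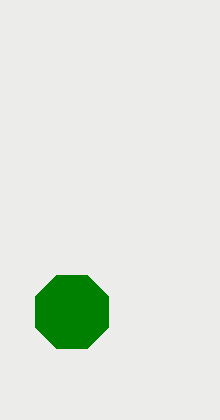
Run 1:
a = 72; b = 312; c = 40; col = 'green'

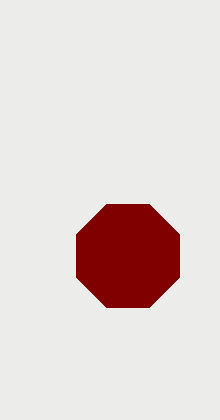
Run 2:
a = 128
b = 256
c = 56
col = 'maroon'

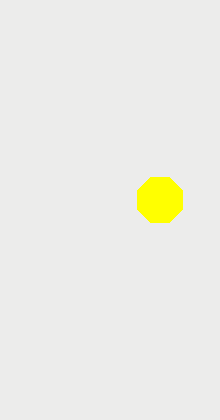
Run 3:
a = 160
b = 200
c = 24
col = 'yellow'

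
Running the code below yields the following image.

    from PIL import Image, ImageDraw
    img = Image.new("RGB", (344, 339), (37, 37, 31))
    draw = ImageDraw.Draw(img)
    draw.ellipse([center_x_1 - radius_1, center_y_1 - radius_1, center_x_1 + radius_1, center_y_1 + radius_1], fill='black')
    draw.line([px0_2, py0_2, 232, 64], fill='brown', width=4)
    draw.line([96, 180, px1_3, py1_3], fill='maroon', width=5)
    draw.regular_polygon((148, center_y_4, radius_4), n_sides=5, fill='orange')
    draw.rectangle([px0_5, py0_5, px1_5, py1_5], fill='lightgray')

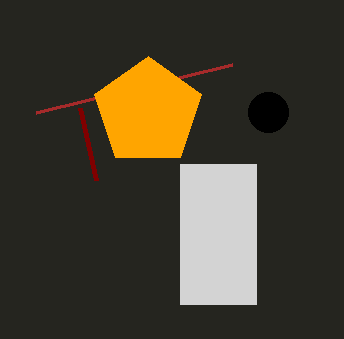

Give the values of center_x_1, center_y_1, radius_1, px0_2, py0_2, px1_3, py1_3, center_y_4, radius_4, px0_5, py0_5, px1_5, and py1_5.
center_x_1 = 268; center_y_1 = 112; radius_1 = 20; px0_2 = 36; py0_2 = 112; px1_3 = 80; py1_3 = 108; center_y_4 = 112; radius_4 = 56; px0_5 = 180; py0_5 = 164; px1_5 = 256; py1_5 = 304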